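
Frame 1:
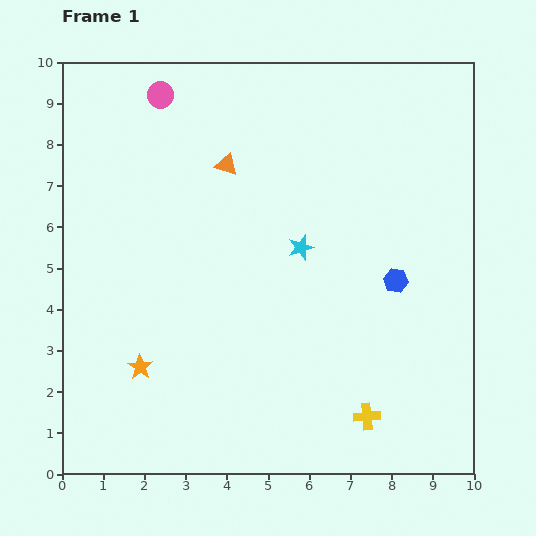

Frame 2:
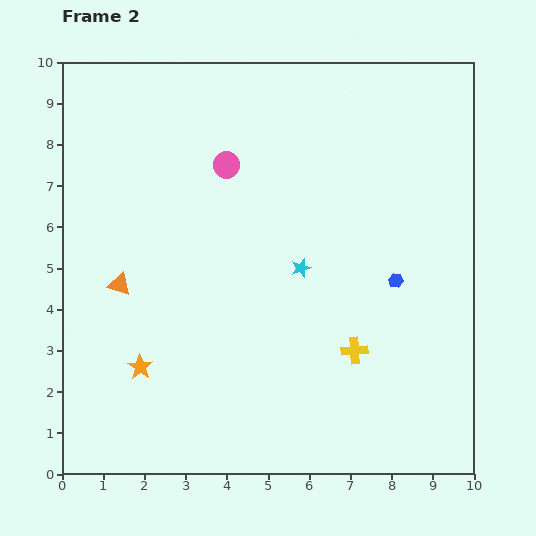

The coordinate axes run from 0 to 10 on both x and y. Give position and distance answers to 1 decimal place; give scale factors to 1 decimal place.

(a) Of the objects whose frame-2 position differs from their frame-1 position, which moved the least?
the cyan star

(moved 0.5)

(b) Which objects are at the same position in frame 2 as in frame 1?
the blue hexagon, the orange star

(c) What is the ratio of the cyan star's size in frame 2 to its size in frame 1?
0.8×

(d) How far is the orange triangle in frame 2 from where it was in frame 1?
3.9

The orange triangle moved from (4.0, 7.5) to (1.4, 4.6), a distance of √(2.6² + 2.9²) ≈ 3.9.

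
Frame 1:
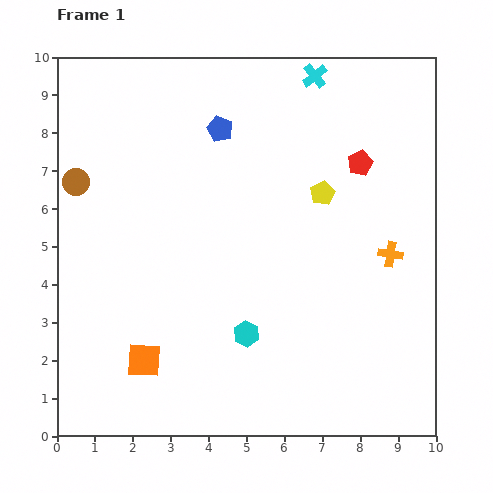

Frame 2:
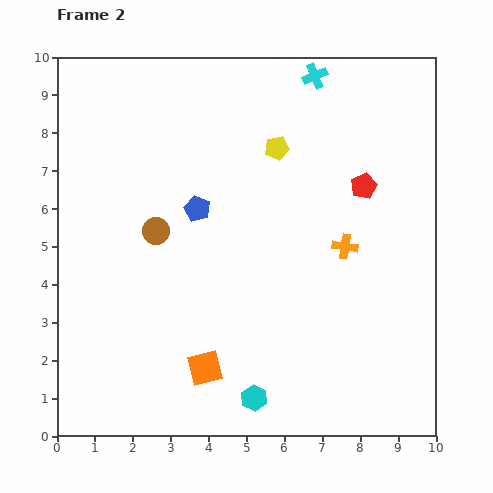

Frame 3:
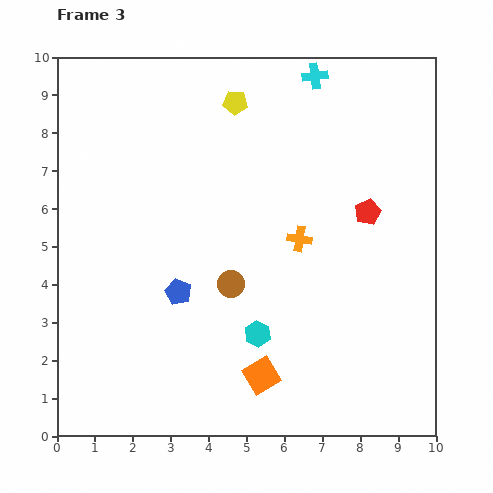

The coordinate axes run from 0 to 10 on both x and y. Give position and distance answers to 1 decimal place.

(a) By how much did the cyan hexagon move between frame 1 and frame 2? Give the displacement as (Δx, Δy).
(0.2, -1.7)

The cyan hexagon was at (5.0, 2.7) in frame 1 and (5.2, 1.0) in frame 2.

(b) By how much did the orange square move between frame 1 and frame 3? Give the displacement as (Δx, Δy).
(3.1, -0.4)

The orange square was at (2.3, 2.0) in frame 1 and (5.4, 1.6) in frame 3.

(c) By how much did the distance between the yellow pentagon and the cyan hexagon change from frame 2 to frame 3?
-0.5

Distance in frame 2: 6.6. Distance in frame 3: 6.1.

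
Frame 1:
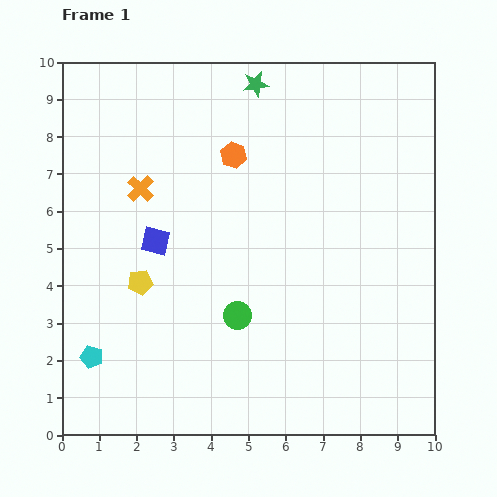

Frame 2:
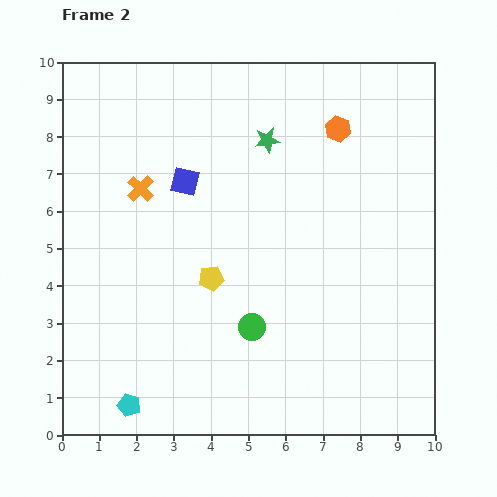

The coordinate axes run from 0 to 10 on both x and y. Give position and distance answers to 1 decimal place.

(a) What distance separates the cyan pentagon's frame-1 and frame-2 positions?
1.6

The cyan pentagon moved from (0.8, 2.1) to (1.8, 0.8), a distance of √(1.0² + 1.3²) ≈ 1.6.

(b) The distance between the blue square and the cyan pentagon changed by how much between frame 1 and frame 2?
+2.7

Distance in frame 1: 3.5. Distance in frame 2: 6.2.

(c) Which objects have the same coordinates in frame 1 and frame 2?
the orange cross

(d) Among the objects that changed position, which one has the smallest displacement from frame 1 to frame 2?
the green circle

(moved 0.5)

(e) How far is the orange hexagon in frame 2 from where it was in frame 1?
2.9

The orange hexagon moved from (4.6, 7.5) to (7.4, 8.2), a distance of √(2.8² + 0.7²) ≈ 2.9.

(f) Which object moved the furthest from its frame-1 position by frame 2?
the orange hexagon

(moved 2.9; next 1.9)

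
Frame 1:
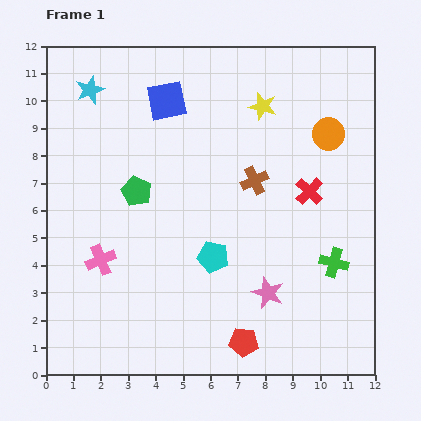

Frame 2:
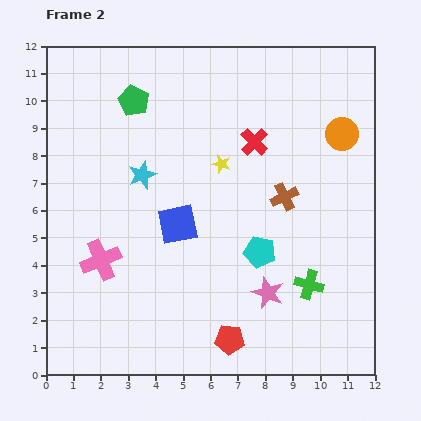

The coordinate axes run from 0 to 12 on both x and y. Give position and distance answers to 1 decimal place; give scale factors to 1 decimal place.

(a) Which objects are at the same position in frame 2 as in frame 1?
the pink cross, the pink star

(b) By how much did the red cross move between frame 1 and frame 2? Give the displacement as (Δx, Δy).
(-2.0, 1.8)

The red cross was at (9.6, 6.7) in frame 1 and (7.6, 8.5) in frame 2.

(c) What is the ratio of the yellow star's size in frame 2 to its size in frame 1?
0.7×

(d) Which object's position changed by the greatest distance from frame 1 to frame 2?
the blue square

(moved 4.5; next 3.6)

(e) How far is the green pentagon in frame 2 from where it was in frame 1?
3.3

The green pentagon moved from (3.3, 6.7) to (3.2, 10.0), a distance of √(0.1² + 3.3²) ≈ 3.3.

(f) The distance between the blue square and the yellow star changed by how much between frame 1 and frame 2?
-0.8

Distance in frame 1: 3.5. Distance in frame 2: 2.7.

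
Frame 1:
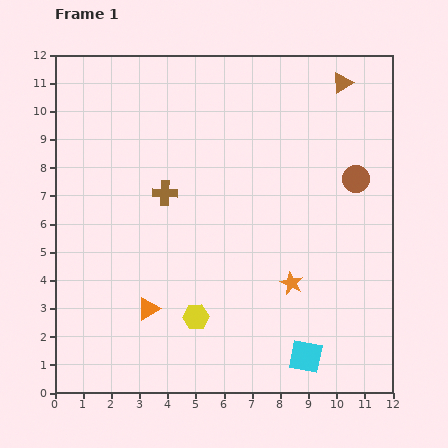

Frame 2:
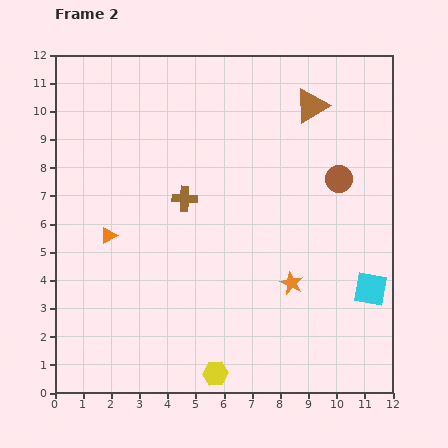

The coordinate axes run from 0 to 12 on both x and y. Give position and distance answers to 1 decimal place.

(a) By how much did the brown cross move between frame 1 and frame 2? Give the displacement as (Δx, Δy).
(0.7, -0.2)

The brown cross was at (3.9, 7.1) in frame 1 and (4.6, 6.9) in frame 2.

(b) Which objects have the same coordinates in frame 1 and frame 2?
the orange star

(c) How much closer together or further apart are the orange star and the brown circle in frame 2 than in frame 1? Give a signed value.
-0.3

Distance in frame 1: 4.4. Distance in frame 2: 4.1.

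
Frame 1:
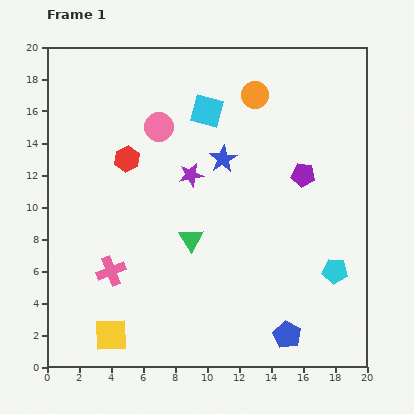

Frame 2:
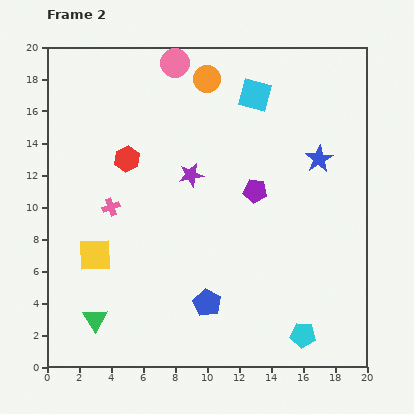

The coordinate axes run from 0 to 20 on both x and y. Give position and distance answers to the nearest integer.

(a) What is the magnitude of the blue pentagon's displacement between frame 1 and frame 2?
5

The blue pentagon moved from (15, 2) to (10, 4), a distance of √(5² + 2²) ≈ 5.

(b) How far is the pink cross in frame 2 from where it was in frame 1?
4

The pink cross moved from (4, 6) to (4, 10), a distance of √(0² + 4²) ≈ 4.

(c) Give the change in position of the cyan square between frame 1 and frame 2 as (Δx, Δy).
(3, 1)

The cyan square was at (10, 16) in frame 1 and (13, 17) in frame 2.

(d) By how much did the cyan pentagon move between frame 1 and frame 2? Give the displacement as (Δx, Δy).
(-2, -4)

The cyan pentagon was at (18, 6) in frame 1 and (16, 2) in frame 2.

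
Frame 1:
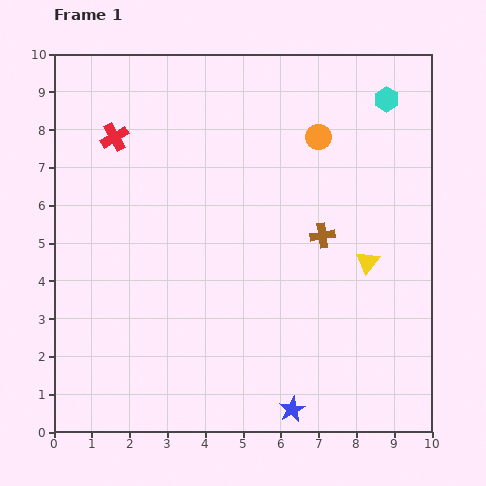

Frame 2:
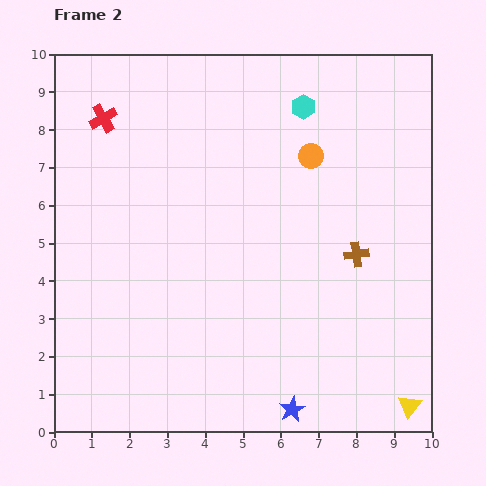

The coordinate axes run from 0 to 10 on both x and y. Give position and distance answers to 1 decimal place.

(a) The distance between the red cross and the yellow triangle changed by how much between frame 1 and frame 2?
+3.6

Distance in frame 1: 7.5. Distance in frame 2: 11.1.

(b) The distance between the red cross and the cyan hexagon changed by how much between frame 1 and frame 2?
-2.0

Distance in frame 1: 7.3. Distance in frame 2: 5.3.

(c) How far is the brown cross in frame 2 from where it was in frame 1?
1.0

The brown cross moved from (7.1, 5.2) to (8.0, 4.7), a distance of √(0.9² + 0.5²) ≈ 1.0.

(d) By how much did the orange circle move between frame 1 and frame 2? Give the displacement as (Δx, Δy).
(-0.2, -0.5)

The orange circle was at (7.0, 7.8) in frame 1 and (6.8, 7.3) in frame 2.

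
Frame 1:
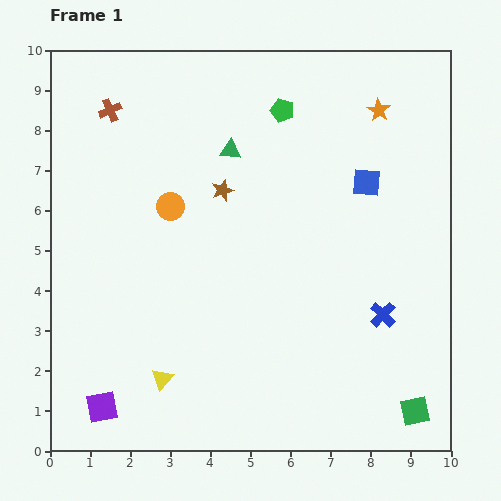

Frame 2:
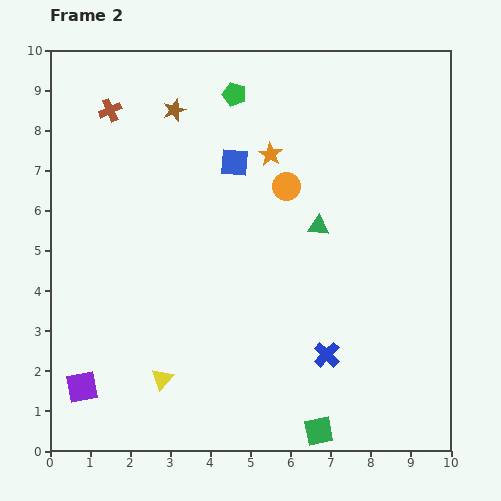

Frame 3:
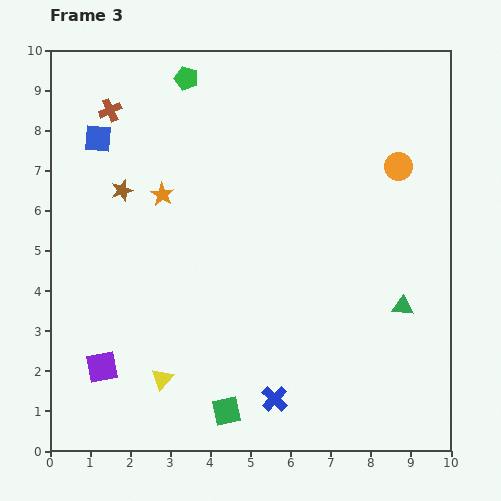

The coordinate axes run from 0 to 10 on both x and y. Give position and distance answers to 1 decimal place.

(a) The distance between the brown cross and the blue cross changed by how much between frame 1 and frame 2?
-0.4

Distance in frame 1: 8.5. Distance in frame 2: 8.1.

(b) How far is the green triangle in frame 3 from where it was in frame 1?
5.8

The green triangle moved from (4.5, 7.5) to (8.8, 3.6), a distance of √(4.3² + 3.9²) ≈ 5.8.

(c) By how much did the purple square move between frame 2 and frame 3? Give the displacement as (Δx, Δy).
(0.5, 0.5)

The purple square was at (0.8, 1.6) in frame 2 and (1.3, 2.1) in frame 3.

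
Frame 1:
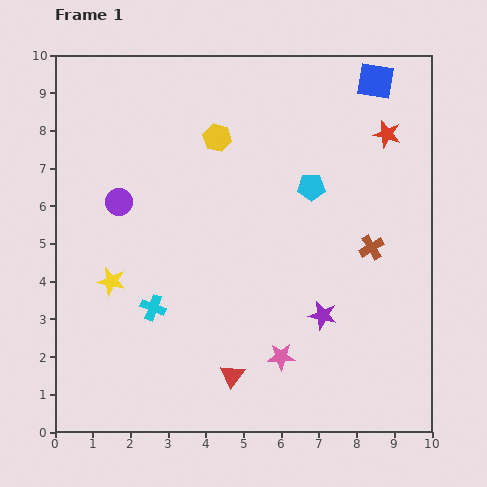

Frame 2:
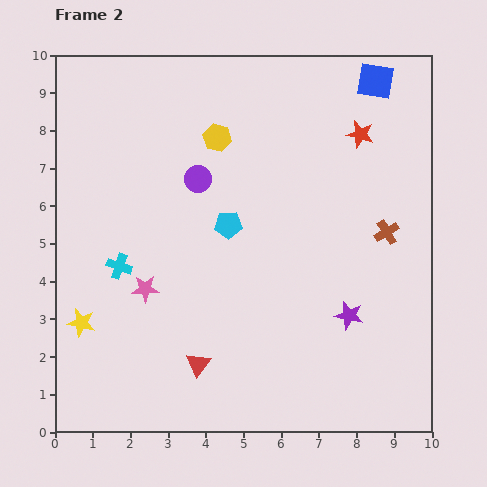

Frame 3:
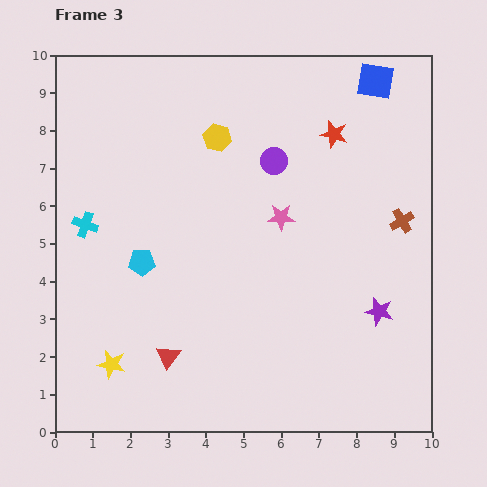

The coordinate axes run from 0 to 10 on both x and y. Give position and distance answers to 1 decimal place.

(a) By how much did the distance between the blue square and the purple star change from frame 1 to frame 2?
-0.2

Distance in frame 1: 6.4. Distance in frame 2: 6.2.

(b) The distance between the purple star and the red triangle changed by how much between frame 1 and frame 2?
+1.3

Distance in frame 1: 2.9. Distance in frame 2: 4.2.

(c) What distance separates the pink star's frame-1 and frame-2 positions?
4.0

The pink star moved from (6.0, 2.0) to (2.4, 3.8), a distance of √(3.6² + 1.8²) ≈ 4.0.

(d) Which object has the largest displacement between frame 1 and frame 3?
the cyan pentagon

(moved 4.9; next 4.2)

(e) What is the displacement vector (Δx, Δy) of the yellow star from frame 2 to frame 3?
(0.8, -1.1)

The yellow star was at (0.7, 2.9) in frame 2 and (1.5, 1.8) in frame 3.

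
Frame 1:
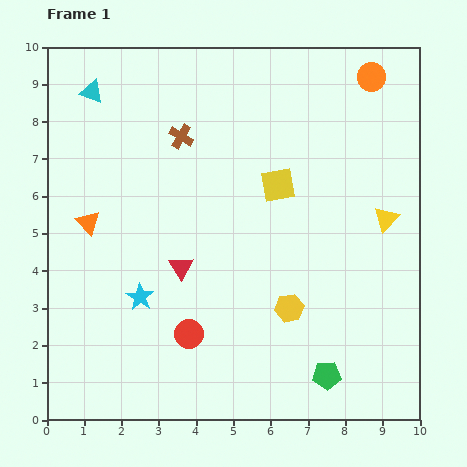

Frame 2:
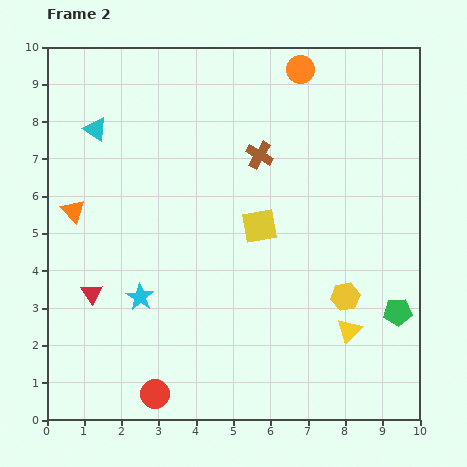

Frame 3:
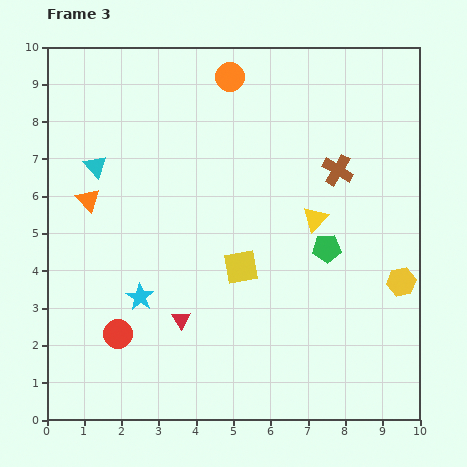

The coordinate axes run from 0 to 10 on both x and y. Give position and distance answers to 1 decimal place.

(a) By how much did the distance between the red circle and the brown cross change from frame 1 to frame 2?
+1.7

Distance in frame 1: 5.3. Distance in frame 2: 7.0.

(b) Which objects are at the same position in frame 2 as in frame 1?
the cyan star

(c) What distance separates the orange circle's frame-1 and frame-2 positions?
1.9

The orange circle moved from (8.7, 9.2) to (6.8, 9.4), a distance of √(1.9² + 0.2²) ≈ 1.9.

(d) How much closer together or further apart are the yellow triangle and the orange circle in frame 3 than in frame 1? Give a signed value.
+0.6

Distance in frame 1: 3.8. Distance in frame 3: 4.4.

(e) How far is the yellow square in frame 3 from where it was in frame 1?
2.4

The yellow square moved from (6.2, 6.3) to (5.2, 4.1), a distance of √(1.0² + 2.2²) ≈ 2.4.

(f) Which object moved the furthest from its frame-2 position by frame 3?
the yellow triangle

(moved 3.1; next 2.5)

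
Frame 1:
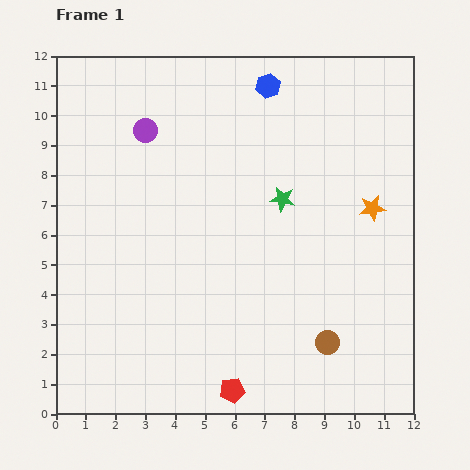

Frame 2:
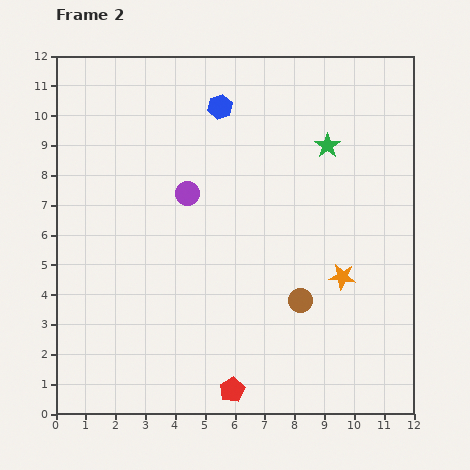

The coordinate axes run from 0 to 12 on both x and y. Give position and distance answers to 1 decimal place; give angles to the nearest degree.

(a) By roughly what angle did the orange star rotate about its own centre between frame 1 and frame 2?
16° clockwise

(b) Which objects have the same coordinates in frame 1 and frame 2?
the red pentagon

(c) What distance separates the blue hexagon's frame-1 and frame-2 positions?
1.7

The blue hexagon moved from (7.1, 11.0) to (5.5, 10.3), a distance of √(1.6² + 0.7²) ≈ 1.7.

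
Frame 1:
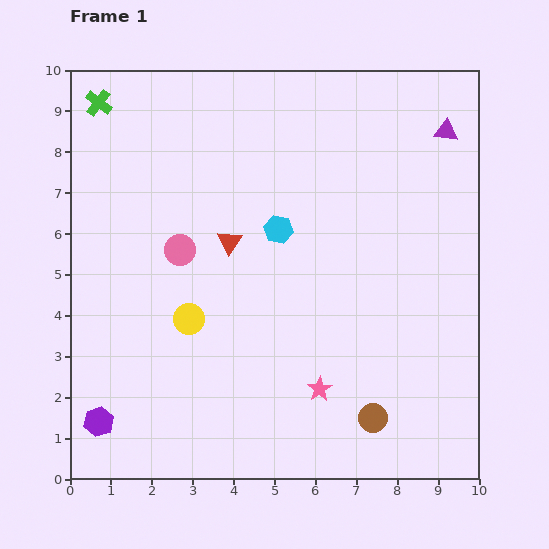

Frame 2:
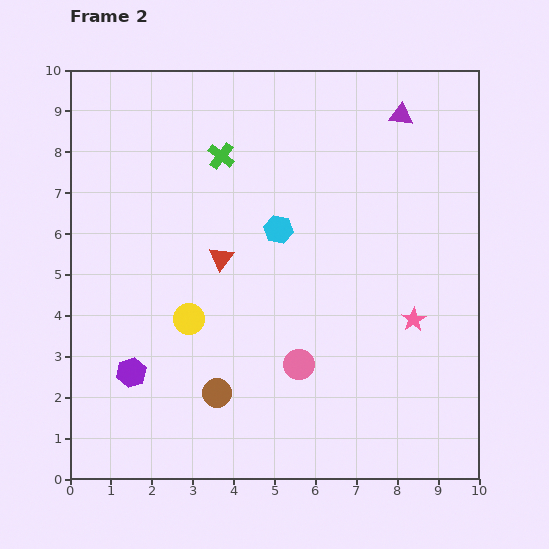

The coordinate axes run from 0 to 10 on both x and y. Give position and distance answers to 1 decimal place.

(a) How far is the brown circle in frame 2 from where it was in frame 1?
3.8

The brown circle moved from (7.4, 1.5) to (3.6, 2.1), a distance of √(3.8² + 0.6²) ≈ 3.8.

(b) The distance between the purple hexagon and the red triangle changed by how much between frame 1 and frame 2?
-1.8

Distance in frame 1: 5.4. Distance in frame 2: 3.6.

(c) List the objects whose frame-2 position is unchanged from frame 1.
the yellow circle, the cyan hexagon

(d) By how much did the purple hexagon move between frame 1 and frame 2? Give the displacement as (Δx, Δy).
(0.8, 1.2)

The purple hexagon was at (0.7, 1.4) in frame 1 and (1.5, 2.6) in frame 2.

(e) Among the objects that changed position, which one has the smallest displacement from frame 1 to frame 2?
the red triangle

(moved 0.4)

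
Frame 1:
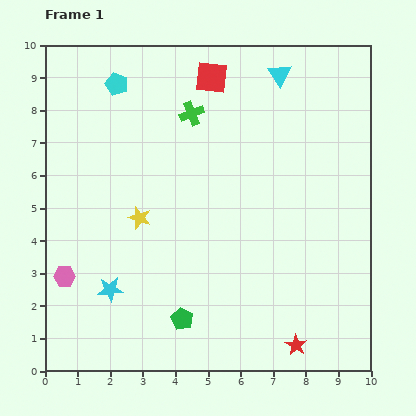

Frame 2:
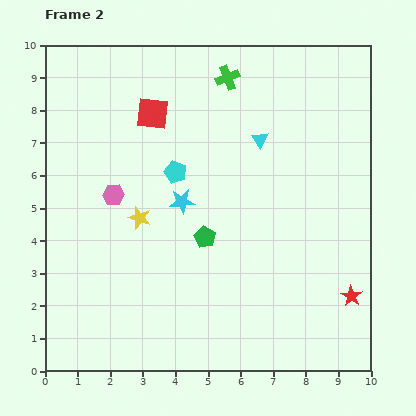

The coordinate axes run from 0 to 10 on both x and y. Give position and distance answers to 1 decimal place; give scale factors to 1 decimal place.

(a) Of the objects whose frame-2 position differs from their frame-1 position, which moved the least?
the green cross

(moved 1.6)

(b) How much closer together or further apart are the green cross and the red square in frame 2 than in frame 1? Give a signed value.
+1.2

Distance in frame 1: 1.3. Distance in frame 2: 2.5.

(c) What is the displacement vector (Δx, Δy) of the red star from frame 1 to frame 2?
(1.7, 1.5)

The red star was at (7.7, 0.8) in frame 1 and (9.4, 2.3) in frame 2.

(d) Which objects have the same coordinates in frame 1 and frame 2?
the yellow star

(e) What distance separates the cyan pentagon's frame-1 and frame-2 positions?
3.2

The cyan pentagon moved from (2.2, 8.8) to (4.0, 6.1), a distance of √(1.8² + 2.7²) ≈ 3.2.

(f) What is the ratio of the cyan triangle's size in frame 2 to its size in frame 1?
0.7×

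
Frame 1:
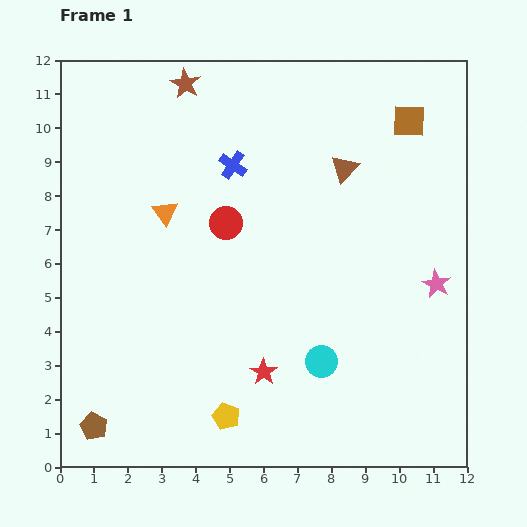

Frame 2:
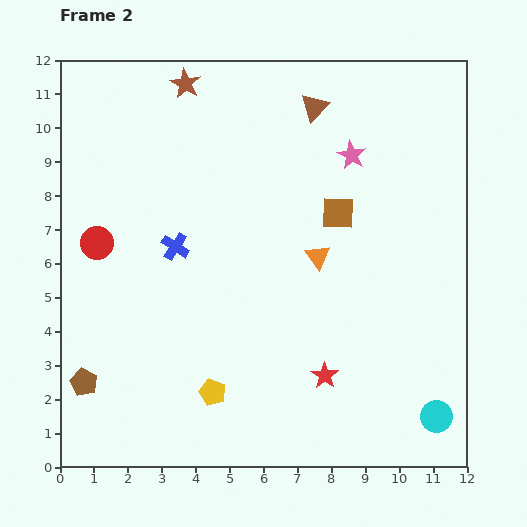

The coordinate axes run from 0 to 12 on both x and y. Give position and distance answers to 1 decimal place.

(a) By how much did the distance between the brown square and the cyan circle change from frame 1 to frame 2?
-0.9

Distance in frame 1: 7.6. Distance in frame 2: 6.7.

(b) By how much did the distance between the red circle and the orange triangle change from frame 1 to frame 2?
+4.7

Distance in frame 1: 1.8. Distance in frame 2: 6.5.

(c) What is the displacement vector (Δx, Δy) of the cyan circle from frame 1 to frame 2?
(3.4, -1.6)

The cyan circle was at (7.7, 3.1) in frame 1 and (11.1, 1.5) in frame 2.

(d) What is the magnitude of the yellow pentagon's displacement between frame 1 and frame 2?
0.8

The yellow pentagon moved from (4.9, 1.5) to (4.5, 2.2), a distance of √(0.4² + 0.7²) ≈ 0.8.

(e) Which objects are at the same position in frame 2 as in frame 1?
the brown star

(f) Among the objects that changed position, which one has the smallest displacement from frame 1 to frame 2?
the yellow pentagon

(moved 0.8)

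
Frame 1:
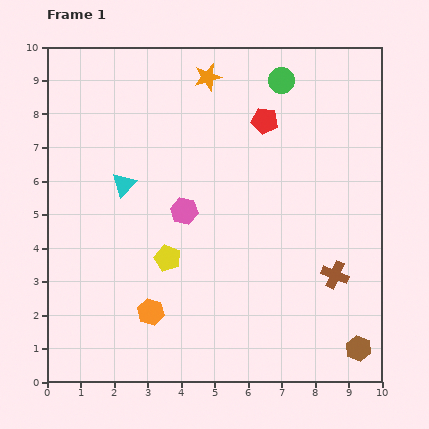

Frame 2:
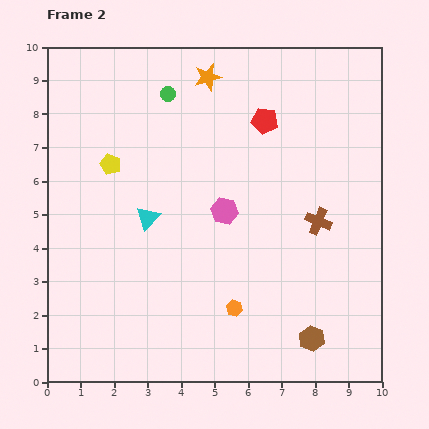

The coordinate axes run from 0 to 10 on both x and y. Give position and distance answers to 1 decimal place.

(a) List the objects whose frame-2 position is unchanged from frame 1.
the orange star, the red pentagon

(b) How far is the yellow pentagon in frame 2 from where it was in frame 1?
3.3

The yellow pentagon moved from (3.6, 3.7) to (1.9, 6.5), a distance of √(1.7² + 2.8²) ≈ 3.3.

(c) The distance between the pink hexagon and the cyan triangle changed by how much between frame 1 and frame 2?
+0.3

Distance in frame 1: 2.0. Distance in frame 2: 2.3.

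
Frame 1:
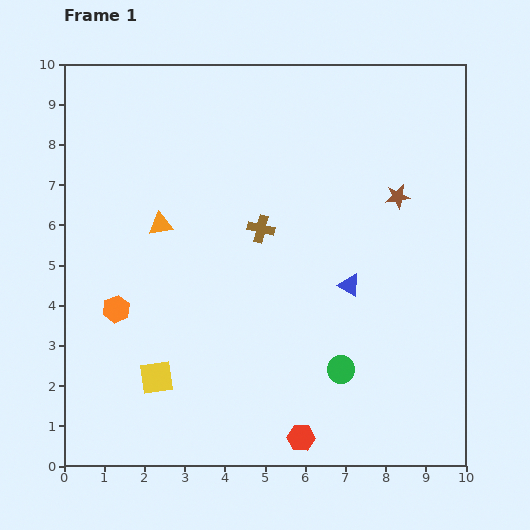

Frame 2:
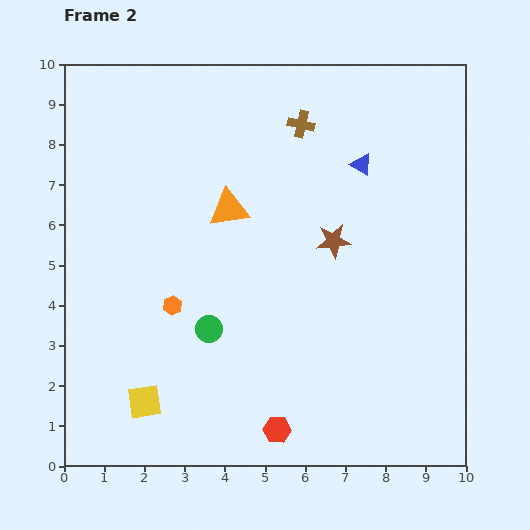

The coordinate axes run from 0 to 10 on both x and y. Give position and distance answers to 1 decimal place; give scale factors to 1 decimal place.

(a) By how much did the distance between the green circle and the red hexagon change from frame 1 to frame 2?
+1.0

Distance in frame 1: 2.0. Distance in frame 2: 3.0.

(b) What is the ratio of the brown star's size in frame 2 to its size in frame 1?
1.4×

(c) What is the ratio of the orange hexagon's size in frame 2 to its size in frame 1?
0.7×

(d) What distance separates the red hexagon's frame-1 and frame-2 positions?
0.6

The red hexagon moved from (5.9, 0.7) to (5.3, 0.9), a distance of √(0.6² + 0.2²) ≈ 0.6.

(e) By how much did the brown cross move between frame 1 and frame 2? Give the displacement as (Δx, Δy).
(1.0, 2.6)

The brown cross was at (4.9, 5.9) in frame 1 and (5.9, 8.5) in frame 2.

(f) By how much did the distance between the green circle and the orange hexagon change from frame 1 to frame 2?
-4.7

Distance in frame 1: 5.8. Distance in frame 2: 1.1.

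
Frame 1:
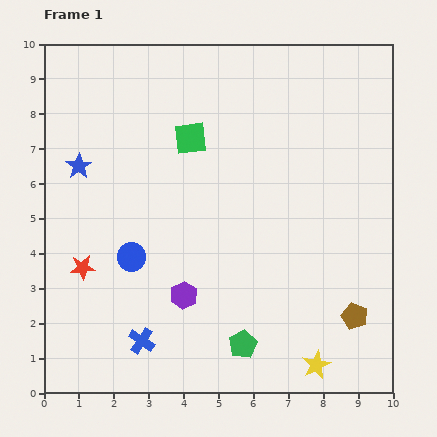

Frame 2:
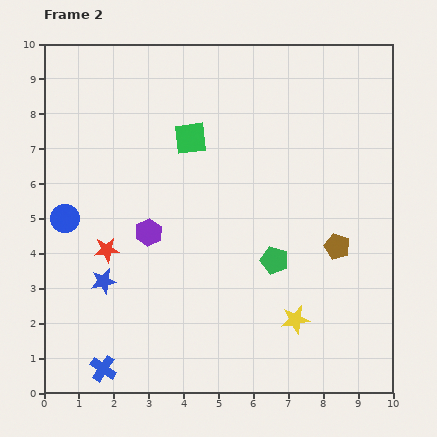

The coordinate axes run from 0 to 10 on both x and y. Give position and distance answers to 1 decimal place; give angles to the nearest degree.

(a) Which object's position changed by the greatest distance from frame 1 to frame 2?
the blue star

(moved 3.4; next 2.6)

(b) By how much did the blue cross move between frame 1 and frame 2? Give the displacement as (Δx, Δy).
(-1.1, -0.8)

The blue cross was at (2.8, 1.5) in frame 1 and (1.7, 0.7) in frame 2.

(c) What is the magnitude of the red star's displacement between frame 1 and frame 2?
0.9

The red star moved from (1.1, 3.6) to (1.8, 4.1), a distance of √(0.7² + 0.5²) ≈ 0.9.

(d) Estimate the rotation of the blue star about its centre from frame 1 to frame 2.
24° clockwise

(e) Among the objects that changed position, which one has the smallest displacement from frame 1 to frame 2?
the red star

(moved 0.9)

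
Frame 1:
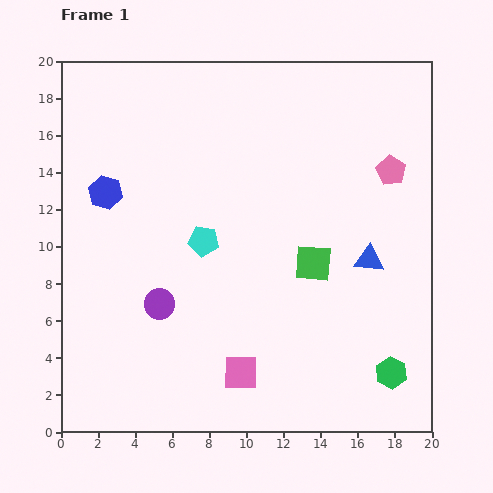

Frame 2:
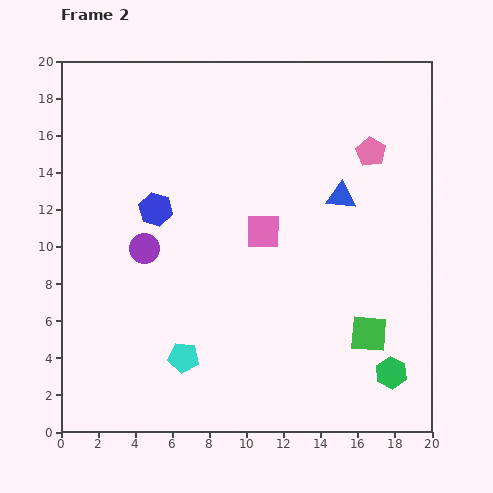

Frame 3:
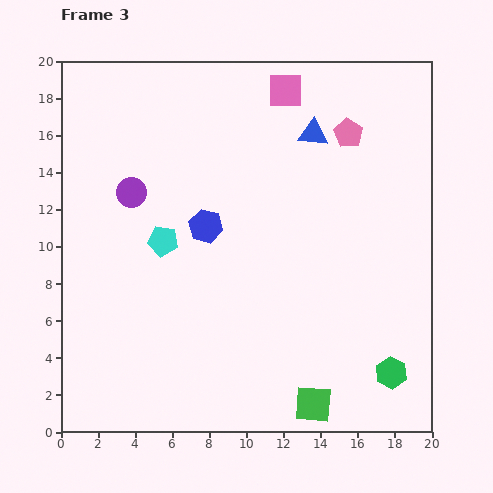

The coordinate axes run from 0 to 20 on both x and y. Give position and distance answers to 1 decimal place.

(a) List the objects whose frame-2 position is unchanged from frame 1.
the green hexagon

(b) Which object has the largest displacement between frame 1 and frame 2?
the pink square

(moved 7.7; next 6.4)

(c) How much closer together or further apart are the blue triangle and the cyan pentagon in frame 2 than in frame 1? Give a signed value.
+3.2

Distance in frame 1: 9.0. Distance in frame 2: 12.2.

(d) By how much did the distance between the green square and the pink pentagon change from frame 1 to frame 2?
+3.3

Distance in frame 1: 6.5. Distance in frame 2: 9.8.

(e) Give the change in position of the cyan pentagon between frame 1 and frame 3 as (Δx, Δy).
(-2.2, 0.0)

The cyan pentagon was at (7.7, 10.3) in frame 1 and (5.5, 10.3) in frame 3.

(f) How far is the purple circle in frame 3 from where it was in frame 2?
3.1

The purple circle moved from (4.5, 9.9) to (3.8, 12.9), a distance of √(0.7² + 3.0²) ≈ 3.1.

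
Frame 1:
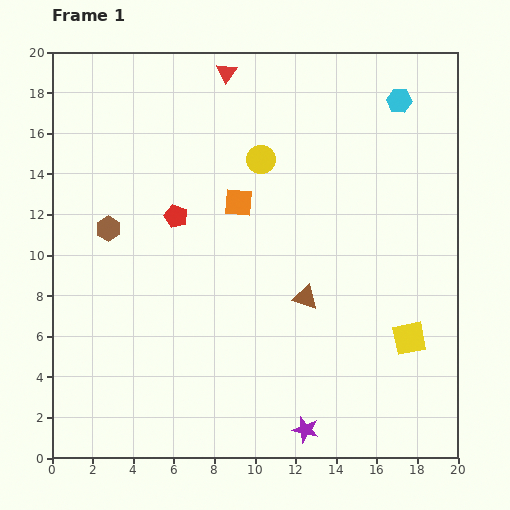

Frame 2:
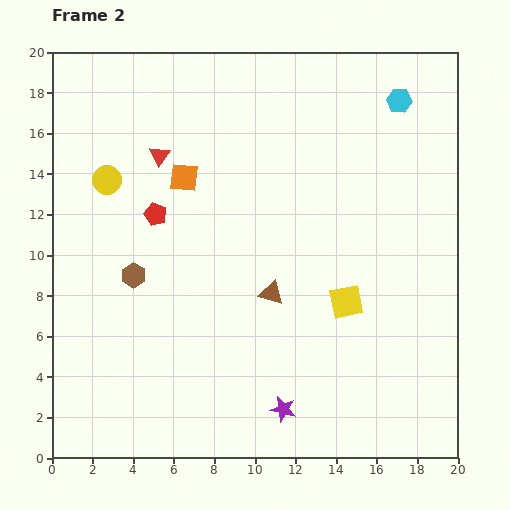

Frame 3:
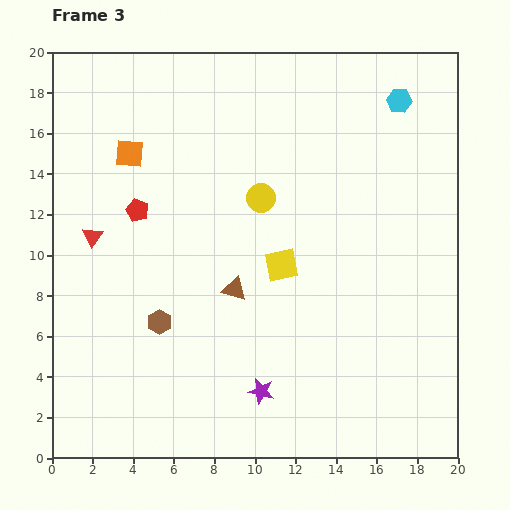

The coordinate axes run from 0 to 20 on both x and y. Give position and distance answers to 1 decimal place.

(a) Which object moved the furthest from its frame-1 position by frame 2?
the yellow circle

(moved 7.7; next 5.3)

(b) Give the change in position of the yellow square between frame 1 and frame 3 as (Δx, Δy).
(-6.3, 3.6)

The yellow square was at (17.6, 5.9) in frame 1 and (11.3, 9.5) in frame 3.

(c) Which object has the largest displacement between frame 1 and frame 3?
the red triangle

(moved 10.4; next 7.3)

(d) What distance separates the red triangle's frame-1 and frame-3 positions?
10.4

The red triangle moved from (8.6, 19.0) to (2.0, 10.9), a distance of √(6.6² + 8.1²) ≈ 10.4.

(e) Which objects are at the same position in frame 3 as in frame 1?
the cyan hexagon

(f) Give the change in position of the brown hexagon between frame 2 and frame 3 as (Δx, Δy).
(1.3, -2.3)

The brown hexagon was at (4.0, 9.0) in frame 2 and (5.3, 6.7) in frame 3.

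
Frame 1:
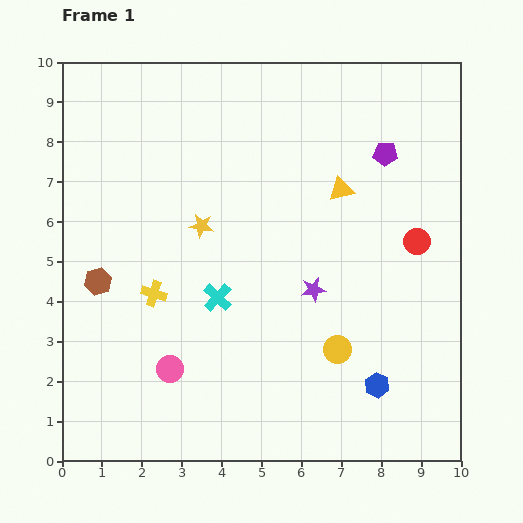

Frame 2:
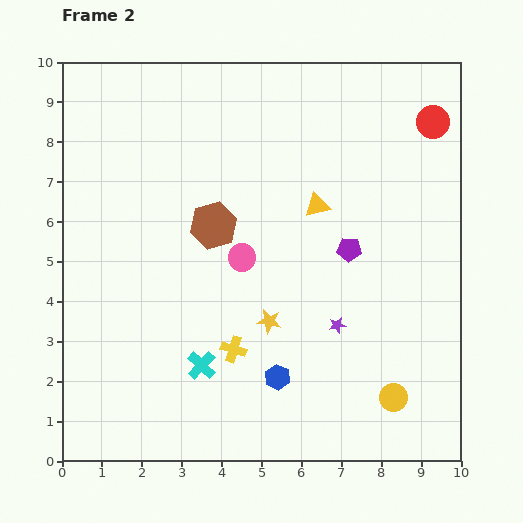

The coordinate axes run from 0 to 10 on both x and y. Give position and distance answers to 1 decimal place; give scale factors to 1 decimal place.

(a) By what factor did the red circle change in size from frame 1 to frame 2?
1.3×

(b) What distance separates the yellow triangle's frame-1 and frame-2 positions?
0.7

The yellow triangle moved from (7.0, 6.8) to (6.4, 6.4), a distance of √(0.6² + 0.4²) ≈ 0.7.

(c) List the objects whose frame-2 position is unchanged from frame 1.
none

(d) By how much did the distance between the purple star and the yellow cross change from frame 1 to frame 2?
-1.3

Distance in frame 1: 4.0. Distance in frame 2: 2.7.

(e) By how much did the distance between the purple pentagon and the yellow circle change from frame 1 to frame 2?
-1.1

Distance in frame 1: 5.0. Distance in frame 2: 3.9.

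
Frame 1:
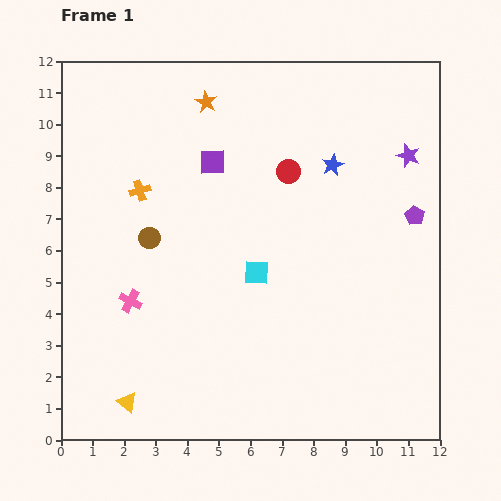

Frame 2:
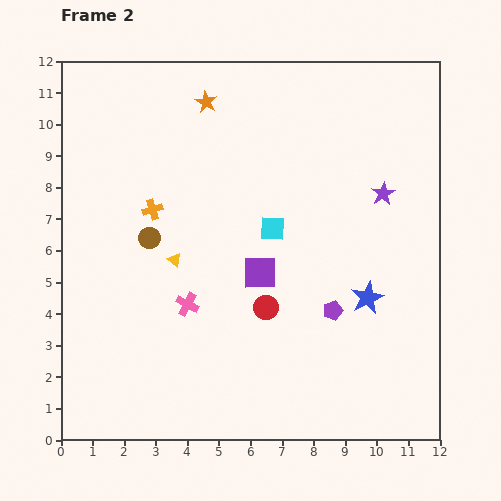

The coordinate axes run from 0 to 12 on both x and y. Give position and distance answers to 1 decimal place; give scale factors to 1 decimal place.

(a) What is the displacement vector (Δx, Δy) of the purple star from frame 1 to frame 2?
(-0.8, -1.2)

The purple star was at (11.0, 9.0) in frame 1 and (10.2, 7.8) in frame 2.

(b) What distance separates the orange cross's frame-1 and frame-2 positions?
0.7

The orange cross moved from (2.5, 7.9) to (2.9, 7.3), a distance of √(0.4² + 0.6²) ≈ 0.7.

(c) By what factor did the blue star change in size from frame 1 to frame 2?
1.5×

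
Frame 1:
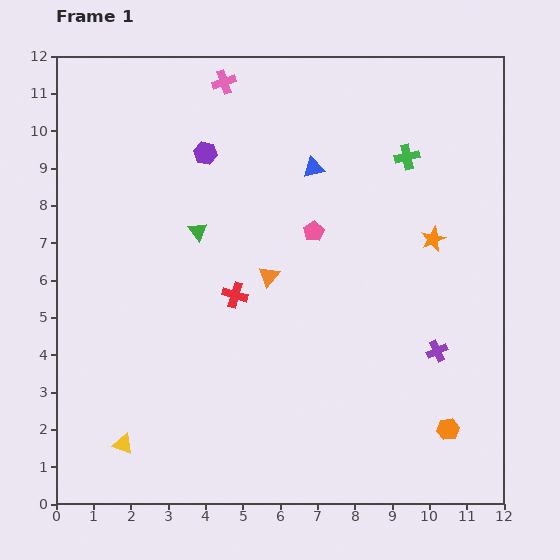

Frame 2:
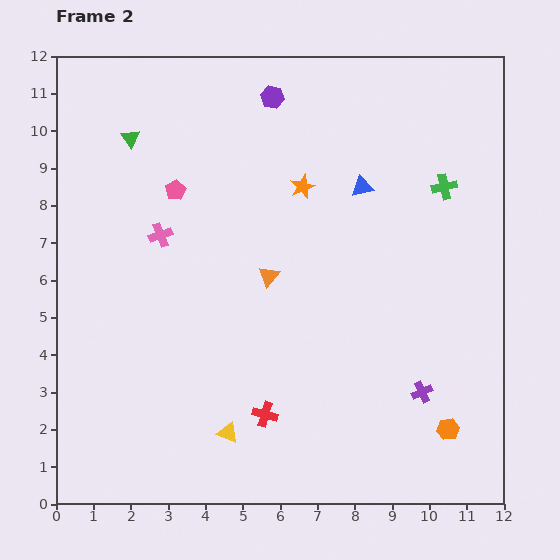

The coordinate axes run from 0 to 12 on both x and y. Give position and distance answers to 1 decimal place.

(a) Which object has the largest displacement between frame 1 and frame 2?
the pink cross

(moved 4.4; next 3.9)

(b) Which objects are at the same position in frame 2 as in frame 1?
the orange hexagon, the orange triangle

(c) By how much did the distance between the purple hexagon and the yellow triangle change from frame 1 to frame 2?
+1.0

Distance in frame 1: 8.1. Distance in frame 2: 9.1.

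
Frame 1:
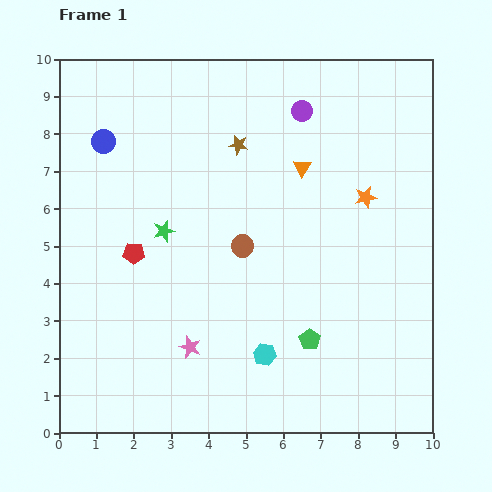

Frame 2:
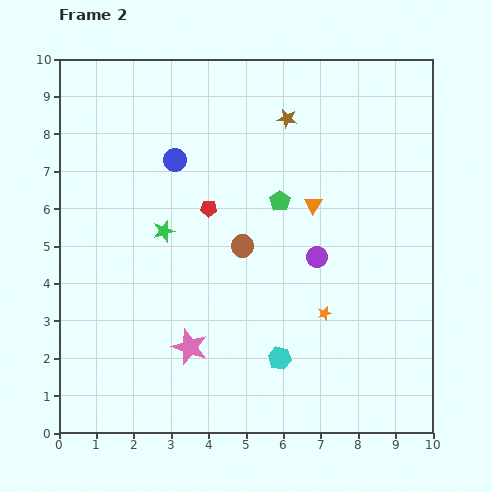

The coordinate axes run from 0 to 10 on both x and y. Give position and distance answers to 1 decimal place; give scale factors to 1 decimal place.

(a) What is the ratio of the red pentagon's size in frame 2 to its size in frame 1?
0.8×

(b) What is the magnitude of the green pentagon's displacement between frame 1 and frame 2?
3.8

The green pentagon moved from (6.7, 2.5) to (5.9, 6.2), a distance of √(0.8² + 3.7²) ≈ 3.8.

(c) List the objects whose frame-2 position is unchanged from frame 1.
the brown circle, the pink star, the green star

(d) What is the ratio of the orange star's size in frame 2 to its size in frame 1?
0.6×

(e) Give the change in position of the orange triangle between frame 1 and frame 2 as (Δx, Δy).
(0.3, -1.0)

The orange triangle was at (6.5, 7.1) in frame 1 and (6.8, 6.1) in frame 2.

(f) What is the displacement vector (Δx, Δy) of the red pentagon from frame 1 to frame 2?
(2.0, 1.2)

The red pentagon was at (2.0, 4.8) in frame 1 and (4.0, 6.0) in frame 2.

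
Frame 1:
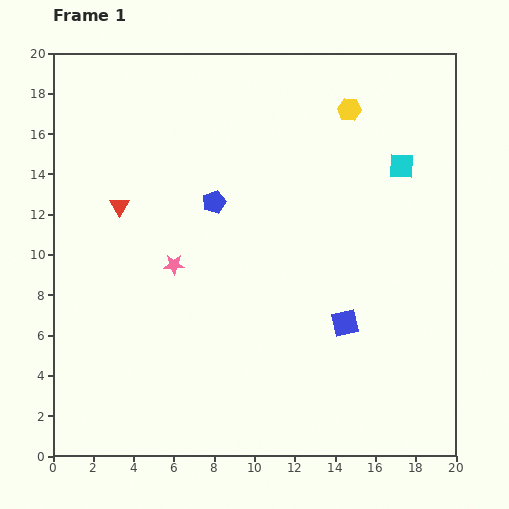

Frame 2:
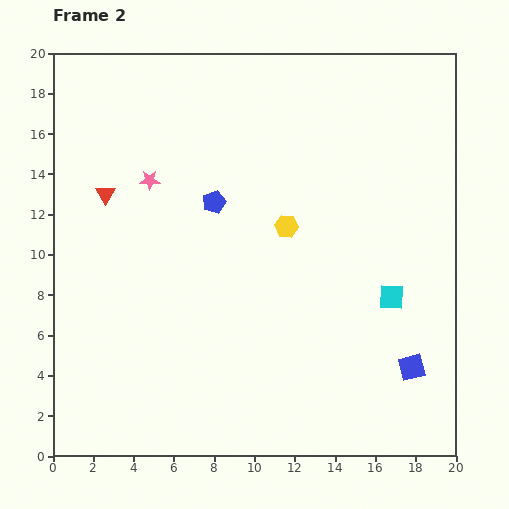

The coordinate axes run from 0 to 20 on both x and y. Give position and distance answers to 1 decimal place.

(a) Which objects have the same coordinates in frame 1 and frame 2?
the blue pentagon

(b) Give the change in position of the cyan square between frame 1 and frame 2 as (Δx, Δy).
(-0.5, -6.5)

The cyan square was at (17.3, 14.4) in frame 1 and (16.8, 7.9) in frame 2.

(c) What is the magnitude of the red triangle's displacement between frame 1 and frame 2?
0.9

The red triangle moved from (3.3, 12.4) to (2.6, 13.0), a distance of √(0.7² + 0.6²) ≈ 0.9.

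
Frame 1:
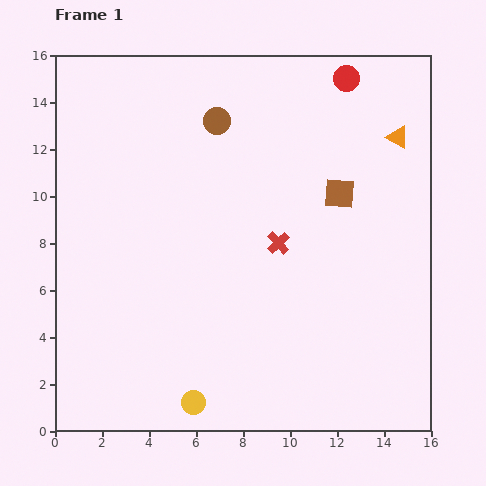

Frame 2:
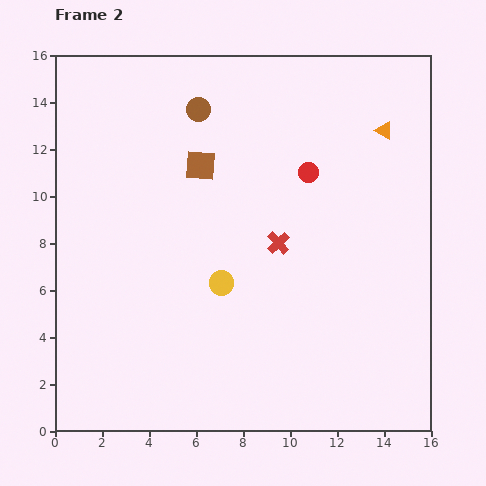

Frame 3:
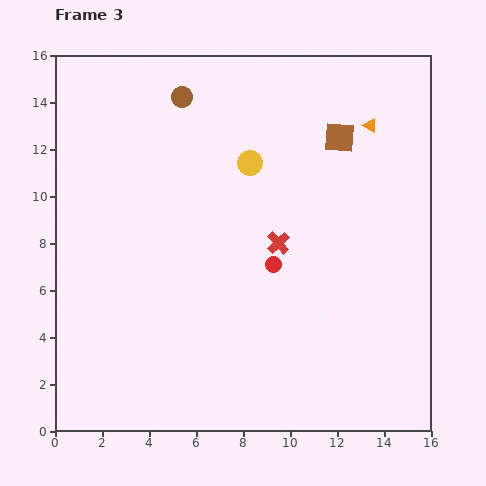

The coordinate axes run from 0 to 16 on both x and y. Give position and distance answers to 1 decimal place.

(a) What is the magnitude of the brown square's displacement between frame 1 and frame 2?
6.0

The brown square moved from (12.1, 10.1) to (6.2, 11.3), a distance of √(5.9² + 1.2²) ≈ 6.0.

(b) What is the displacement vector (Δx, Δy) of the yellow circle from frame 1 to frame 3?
(2.4, 10.2)

The yellow circle was at (5.9, 1.2) in frame 1 and (8.3, 11.4) in frame 3.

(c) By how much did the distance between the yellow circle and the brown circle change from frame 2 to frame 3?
-3.5

Distance in frame 2: 7.5. Distance in frame 3: 4.0.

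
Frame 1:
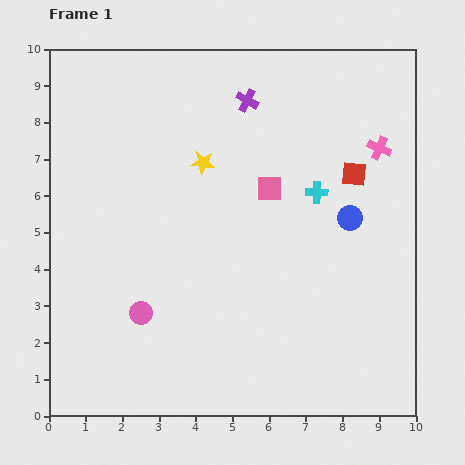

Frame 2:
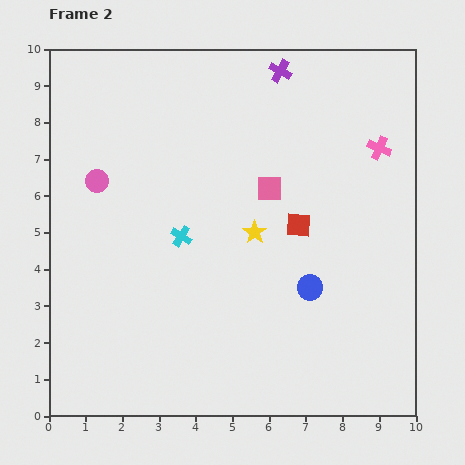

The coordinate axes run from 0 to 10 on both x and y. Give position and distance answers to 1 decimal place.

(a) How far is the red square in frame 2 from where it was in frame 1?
2.1

The red square moved from (8.3, 6.6) to (6.8, 5.2), a distance of √(1.5² + 1.4²) ≈ 2.1.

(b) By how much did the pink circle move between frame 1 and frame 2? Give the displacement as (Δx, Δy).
(-1.2, 3.6)

The pink circle was at (2.5, 2.8) in frame 1 and (1.3, 6.4) in frame 2.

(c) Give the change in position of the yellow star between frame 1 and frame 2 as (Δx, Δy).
(1.4, -1.9)

The yellow star was at (4.2, 6.9) in frame 1 and (5.6, 5.0) in frame 2.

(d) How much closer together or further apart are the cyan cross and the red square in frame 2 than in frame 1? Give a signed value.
+2.1

Distance in frame 1: 1.1. Distance in frame 2: 3.2.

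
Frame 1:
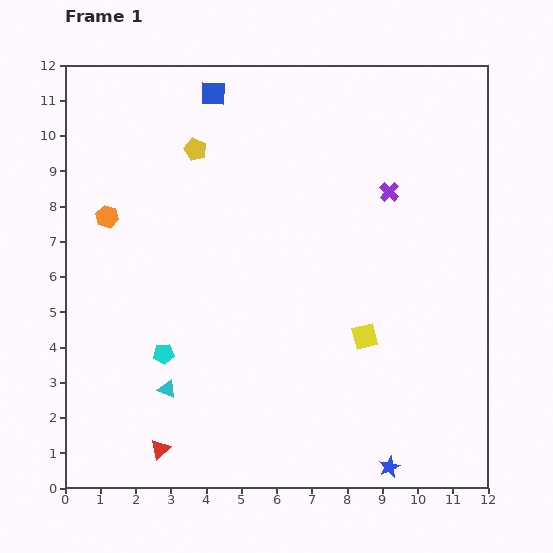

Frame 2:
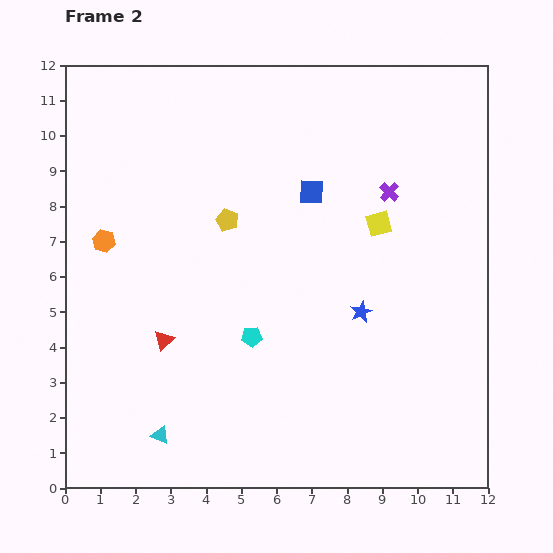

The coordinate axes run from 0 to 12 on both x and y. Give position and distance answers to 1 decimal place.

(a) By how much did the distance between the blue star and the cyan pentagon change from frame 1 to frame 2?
-4.0

Distance in frame 1: 7.2. Distance in frame 2: 3.2.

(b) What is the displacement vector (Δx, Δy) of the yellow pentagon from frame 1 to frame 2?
(0.9, -2.0)

The yellow pentagon was at (3.7, 9.6) in frame 1 and (4.6, 7.6) in frame 2.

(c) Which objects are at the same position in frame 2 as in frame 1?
the purple cross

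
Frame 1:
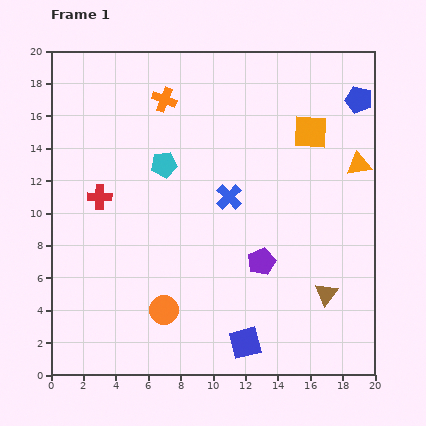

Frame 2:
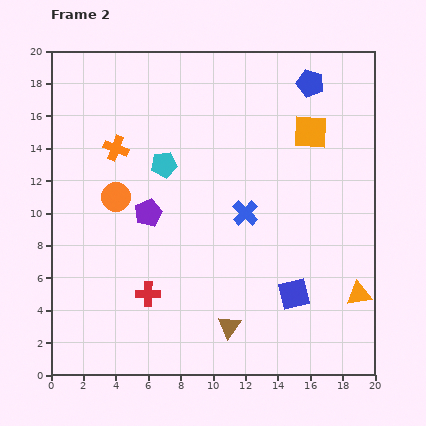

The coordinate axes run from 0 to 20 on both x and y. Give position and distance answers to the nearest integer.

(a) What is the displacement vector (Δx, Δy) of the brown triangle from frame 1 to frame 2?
(-6, -2)

The brown triangle was at (17, 5) in frame 1 and (11, 3) in frame 2.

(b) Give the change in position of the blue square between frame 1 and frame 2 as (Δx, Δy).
(3, 3)

The blue square was at (12, 2) in frame 1 and (15, 5) in frame 2.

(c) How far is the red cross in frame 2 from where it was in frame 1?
7

The red cross moved from (3, 11) to (6, 5), a distance of √(3² + 6²) ≈ 7.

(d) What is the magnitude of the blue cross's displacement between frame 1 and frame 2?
1

The blue cross moved from (11, 11) to (12, 10), a distance of √(1² + 1²) ≈ 1.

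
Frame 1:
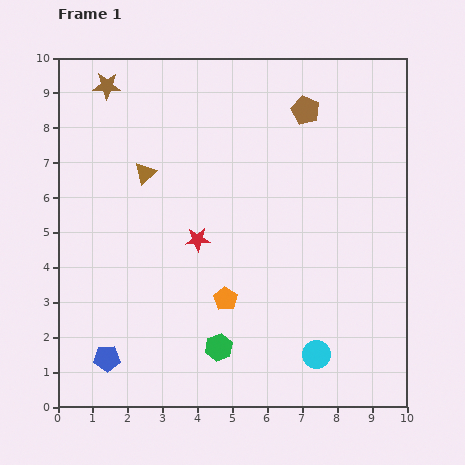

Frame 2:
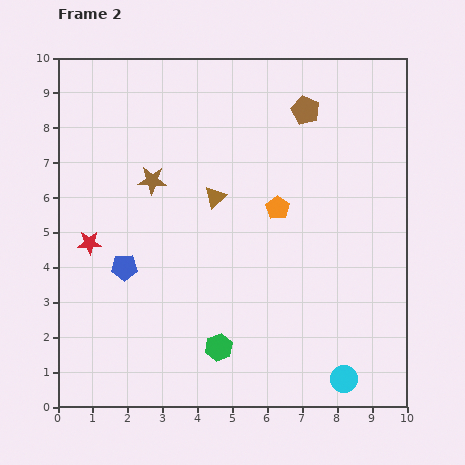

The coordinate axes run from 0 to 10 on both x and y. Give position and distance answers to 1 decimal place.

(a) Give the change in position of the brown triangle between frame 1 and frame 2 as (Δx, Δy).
(2.0, -0.7)

The brown triangle was at (2.5, 6.7) in frame 1 and (4.5, 6.0) in frame 2.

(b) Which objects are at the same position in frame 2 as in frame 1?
the brown pentagon, the green hexagon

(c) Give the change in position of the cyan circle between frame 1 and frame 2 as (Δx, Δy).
(0.8, -0.7)

The cyan circle was at (7.4, 1.5) in frame 1 and (8.2, 0.8) in frame 2.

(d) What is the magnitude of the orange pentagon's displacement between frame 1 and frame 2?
3.0

The orange pentagon moved from (4.8, 3.1) to (6.3, 5.7), a distance of √(1.5² + 2.6²) ≈ 3.0.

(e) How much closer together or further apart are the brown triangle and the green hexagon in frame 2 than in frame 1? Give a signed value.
-1.1

Distance in frame 1: 5.4. Distance in frame 2: 4.3.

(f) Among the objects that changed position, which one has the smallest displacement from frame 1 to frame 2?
the cyan circle

(moved 1.1)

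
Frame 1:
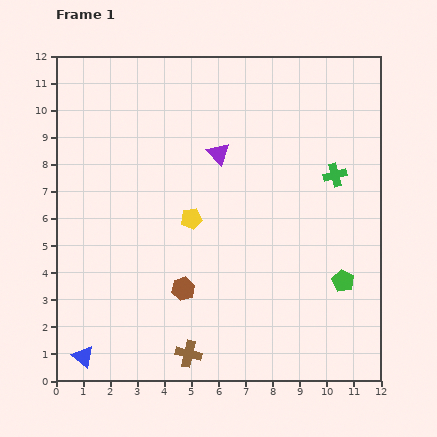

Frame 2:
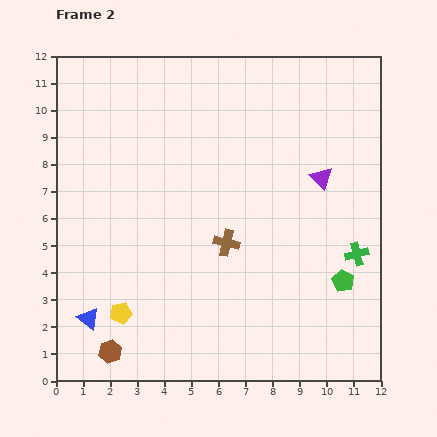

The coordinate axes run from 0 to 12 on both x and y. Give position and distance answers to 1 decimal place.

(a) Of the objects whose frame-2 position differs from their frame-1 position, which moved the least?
the blue triangle

(moved 1.4)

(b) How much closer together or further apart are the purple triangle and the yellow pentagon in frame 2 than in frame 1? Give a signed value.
+6.3

Distance in frame 1: 2.6. Distance in frame 2: 8.9.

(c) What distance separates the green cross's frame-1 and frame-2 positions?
3.0

The green cross moved from (10.3, 7.6) to (11.1, 4.7), a distance of √(0.8² + 2.9²) ≈ 3.0.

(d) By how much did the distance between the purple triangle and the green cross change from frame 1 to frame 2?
-1.3

Distance in frame 1: 4.4. Distance in frame 2: 3.1.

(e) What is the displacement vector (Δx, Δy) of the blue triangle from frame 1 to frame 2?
(0.2, 1.4)

The blue triangle was at (1.0, 0.9) in frame 1 and (1.2, 2.3) in frame 2.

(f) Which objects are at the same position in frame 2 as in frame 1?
the green pentagon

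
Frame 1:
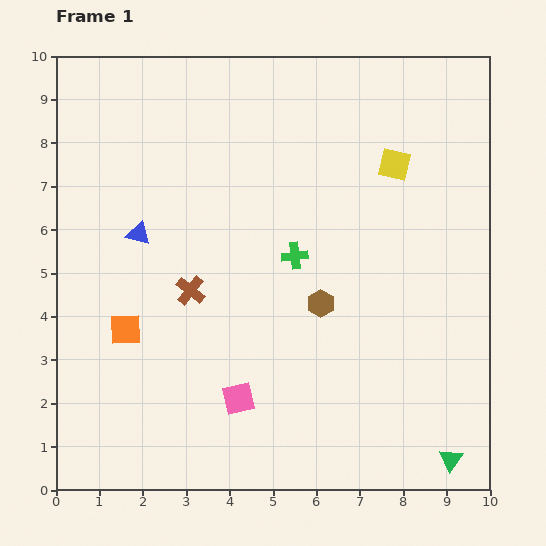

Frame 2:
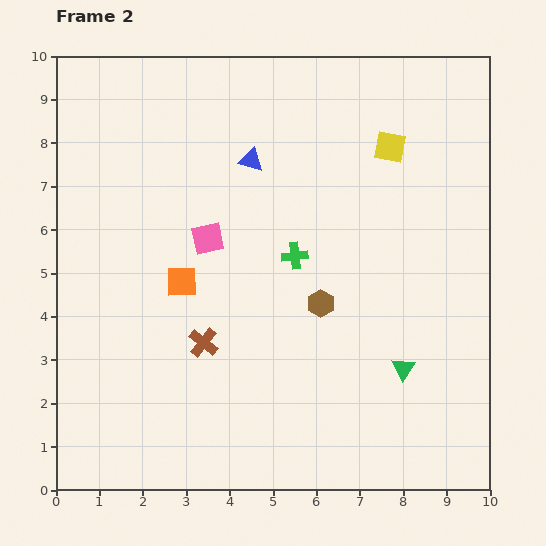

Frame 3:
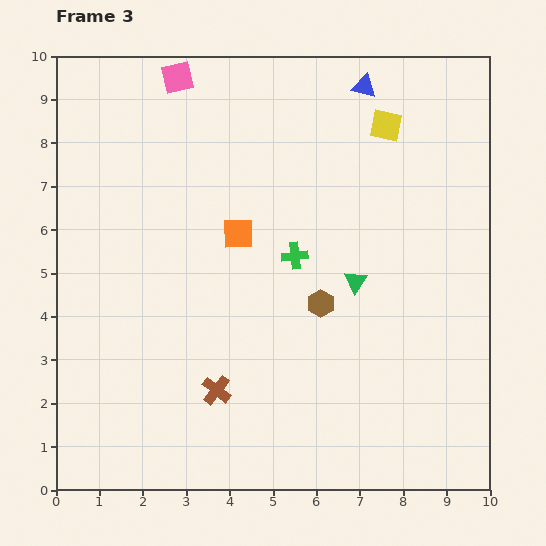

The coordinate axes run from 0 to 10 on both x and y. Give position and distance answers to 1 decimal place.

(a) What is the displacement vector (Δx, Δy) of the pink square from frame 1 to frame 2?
(-0.7, 3.7)

The pink square was at (4.2, 2.1) in frame 1 and (3.5, 5.8) in frame 2.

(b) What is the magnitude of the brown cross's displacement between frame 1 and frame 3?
2.4

The brown cross moved from (3.1, 4.6) to (3.7, 2.3), a distance of √(0.6² + 2.3²) ≈ 2.4.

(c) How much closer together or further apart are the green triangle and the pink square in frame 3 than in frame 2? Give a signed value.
+0.8

Distance in frame 2: 5.4. Distance in frame 3: 6.2.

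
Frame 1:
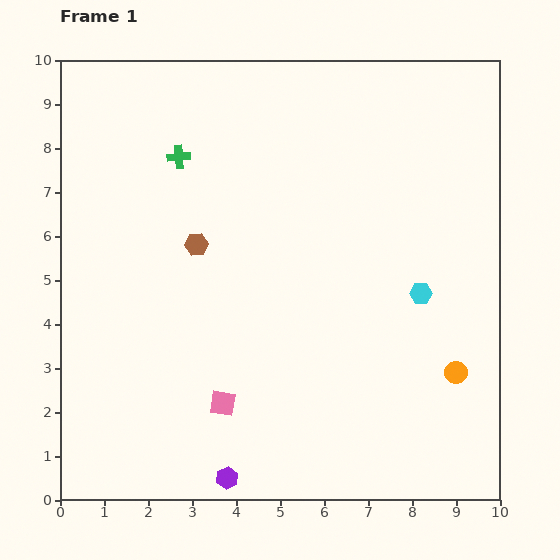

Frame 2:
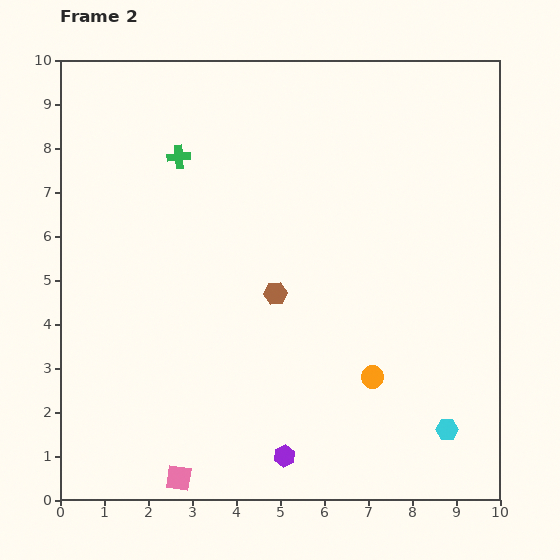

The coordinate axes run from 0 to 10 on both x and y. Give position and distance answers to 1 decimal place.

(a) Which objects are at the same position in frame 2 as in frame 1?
the green cross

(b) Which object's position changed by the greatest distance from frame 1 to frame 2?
the cyan hexagon

(moved 3.2; next 2.1)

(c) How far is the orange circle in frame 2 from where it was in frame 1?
1.9

The orange circle moved from (9.0, 2.9) to (7.1, 2.8), a distance of √(1.9² + 0.1²) ≈ 1.9.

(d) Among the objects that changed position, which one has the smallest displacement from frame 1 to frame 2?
the purple hexagon

(moved 1.4)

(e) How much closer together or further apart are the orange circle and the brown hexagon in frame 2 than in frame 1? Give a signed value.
-3.7

Distance in frame 1: 6.6. Distance in frame 2: 2.9.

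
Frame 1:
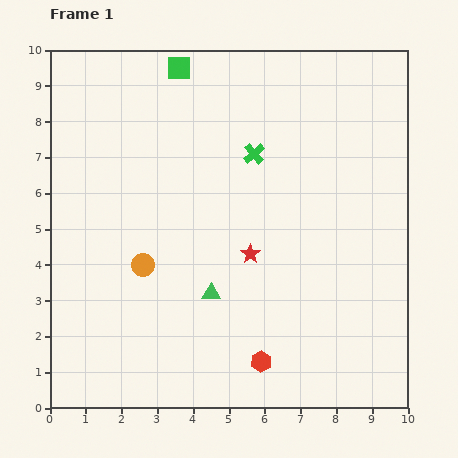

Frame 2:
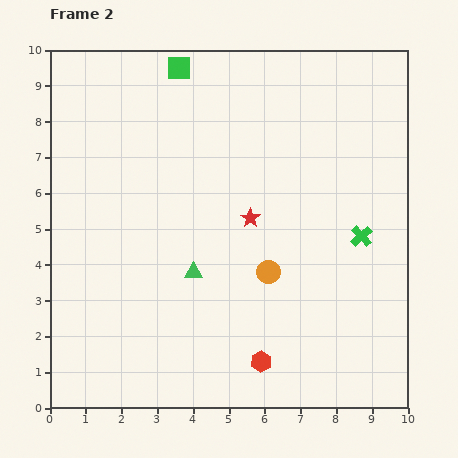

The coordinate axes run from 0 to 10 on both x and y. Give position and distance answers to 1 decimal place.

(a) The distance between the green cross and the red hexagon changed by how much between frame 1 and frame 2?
-1.3

Distance in frame 1: 5.8. Distance in frame 2: 4.5.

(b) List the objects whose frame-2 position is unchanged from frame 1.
the red hexagon, the green square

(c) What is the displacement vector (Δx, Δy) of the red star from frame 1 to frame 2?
(0.0, 1.0)

The red star was at (5.6, 4.3) in frame 1 and (5.6, 5.3) in frame 2.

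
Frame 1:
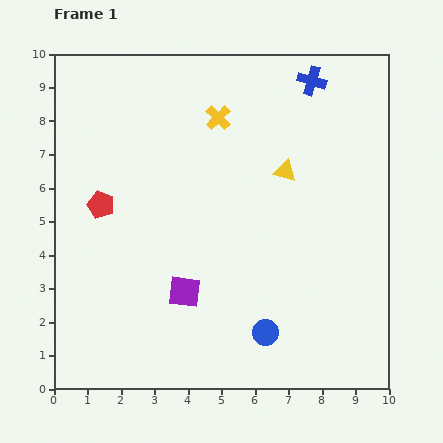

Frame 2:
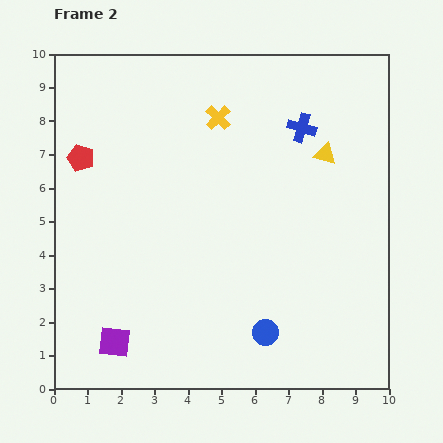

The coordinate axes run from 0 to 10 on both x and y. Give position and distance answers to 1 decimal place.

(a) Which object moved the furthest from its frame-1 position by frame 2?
the purple square

(moved 2.6; next 1.5)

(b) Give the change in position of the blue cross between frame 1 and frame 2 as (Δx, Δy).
(-0.3, -1.4)

The blue cross was at (7.7, 9.2) in frame 1 and (7.4, 7.8) in frame 2.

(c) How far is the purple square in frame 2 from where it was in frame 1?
2.6

The purple square moved from (3.9, 2.9) to (1.8, 1.4), a distance of √(2.1² + 1.5²) ≈ 2.6.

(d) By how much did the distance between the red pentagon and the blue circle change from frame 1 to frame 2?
+1.4

Distance in frame 1: 6.2. Distance in frame 2: 7.6.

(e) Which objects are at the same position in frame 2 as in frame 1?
the blue circle, the yellow cross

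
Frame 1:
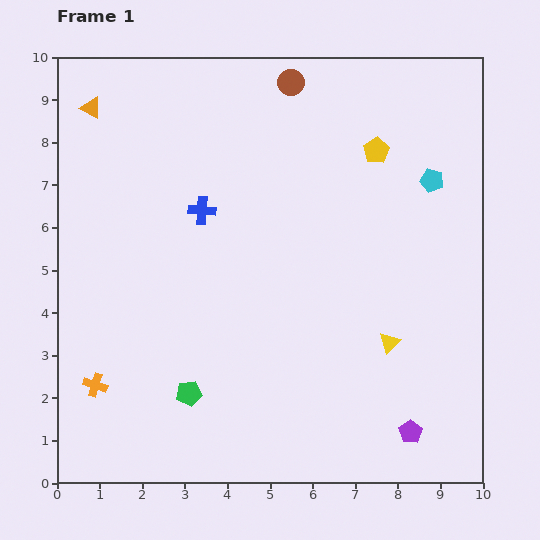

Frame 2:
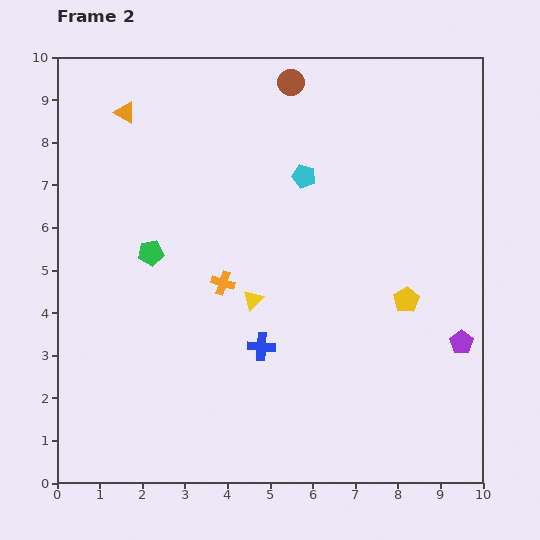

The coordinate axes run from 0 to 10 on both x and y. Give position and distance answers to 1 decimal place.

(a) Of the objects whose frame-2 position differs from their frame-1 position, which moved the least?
the orange triangle

(moved 0.8)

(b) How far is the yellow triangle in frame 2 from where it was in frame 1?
3.4

The yellow triangle moved from (7.8, 3.3) to (4.6, 4.3), a distance of √(3.2² + 1.0²) ≈ 3.4.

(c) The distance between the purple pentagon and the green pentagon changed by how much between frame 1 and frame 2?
+2.3

Distance in frame 1: 5.3. Distance in frame 2: 7.6.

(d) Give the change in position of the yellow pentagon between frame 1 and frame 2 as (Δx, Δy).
(0.7, -3.5)

The yellow pentagon was at (7.5, 7.8) in frame 1 and (8.2, 4.3) in frame 2.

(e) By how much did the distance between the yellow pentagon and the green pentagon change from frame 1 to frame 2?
-1.1

Distance in frame 1: 7.2. Distance in frame 2: 6.1.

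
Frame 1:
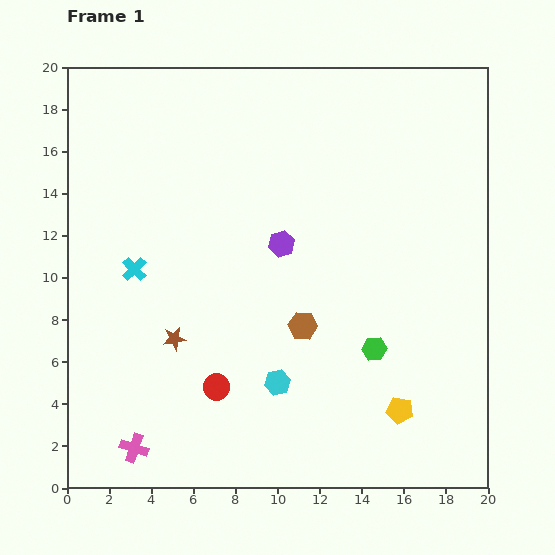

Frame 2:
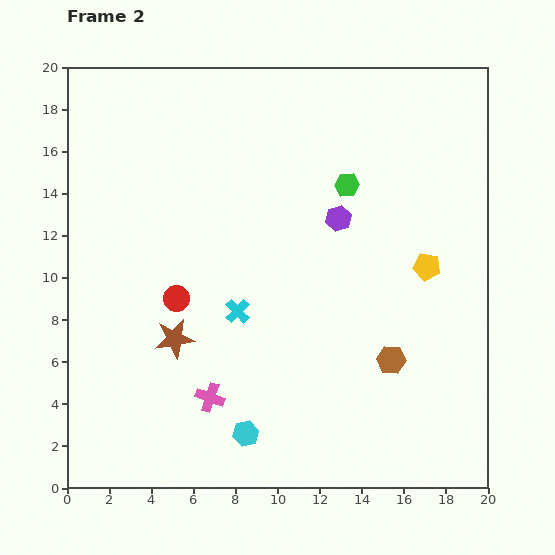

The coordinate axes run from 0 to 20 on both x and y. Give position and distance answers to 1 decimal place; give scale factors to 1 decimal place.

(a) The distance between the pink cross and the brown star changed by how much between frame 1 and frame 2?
-2.2

Distance in frame 1: 5.5. Distance in frame 2: 3.3.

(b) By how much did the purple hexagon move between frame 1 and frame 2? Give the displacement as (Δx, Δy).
(2.7, 1.2)

The purple hexagon was at (10.2, 11.6) in frame 1 and (12.9, 12.8) in frame 2.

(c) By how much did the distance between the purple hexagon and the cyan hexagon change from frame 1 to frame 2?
+4.5

Distance in frame 1: 6.6. Distance in frame 2: 11.1.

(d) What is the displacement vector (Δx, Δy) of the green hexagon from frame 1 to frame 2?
(-1.3, 7.8)

The green hexagon was at (14.6, 6.6) in frame 1 and (13.3, 14.4) in frame 2.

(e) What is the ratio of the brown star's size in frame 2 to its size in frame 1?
1.7×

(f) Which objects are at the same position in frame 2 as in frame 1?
the brown star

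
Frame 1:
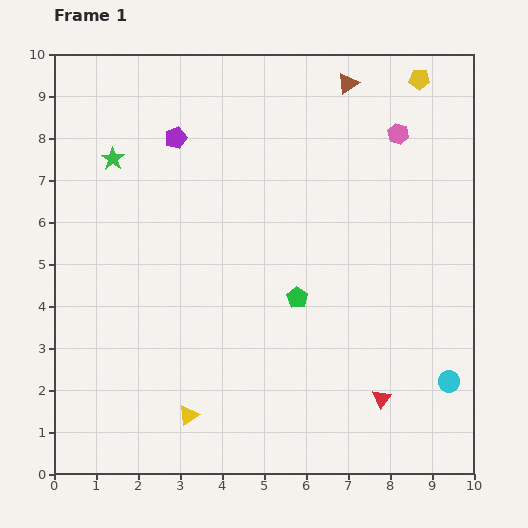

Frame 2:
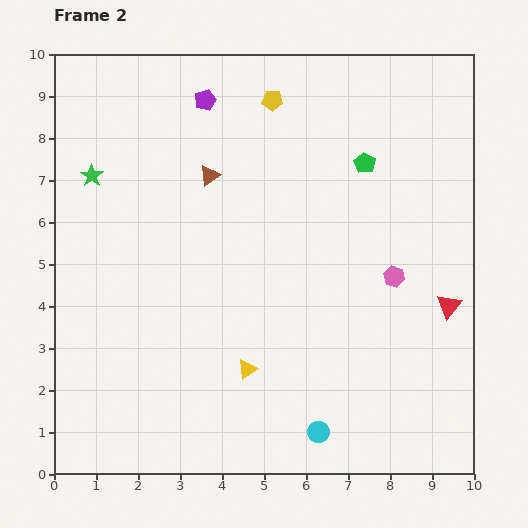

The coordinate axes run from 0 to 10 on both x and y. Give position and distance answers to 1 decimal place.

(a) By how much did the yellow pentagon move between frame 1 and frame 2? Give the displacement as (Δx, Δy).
(-3.5, -0.5)

The yellow pentagon was at (8.7, 9.4) in frame 1 and (5.2, 8.9) in frame 2.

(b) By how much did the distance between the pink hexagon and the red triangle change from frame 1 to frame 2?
-4.8

Distance in frame 1: 6.3. Distance in frame 2: 1.5.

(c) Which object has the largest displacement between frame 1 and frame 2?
the brown triangle

(moved 4.0; next 3.6)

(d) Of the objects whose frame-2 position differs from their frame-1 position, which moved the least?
the green star

(moved 0.6)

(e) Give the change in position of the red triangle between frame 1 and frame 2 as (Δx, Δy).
(1.6, 2.2)

The red triangle was at (7.8, 1.8) in frame 1 and (9.4, 4.0) in frame 2.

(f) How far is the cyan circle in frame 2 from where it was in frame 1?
3.3

The cyan circle moved from (9.4, 2.2) to (6.3, 1.0), a distance of √(3.1² + 1.2²) ≈ 3.3.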